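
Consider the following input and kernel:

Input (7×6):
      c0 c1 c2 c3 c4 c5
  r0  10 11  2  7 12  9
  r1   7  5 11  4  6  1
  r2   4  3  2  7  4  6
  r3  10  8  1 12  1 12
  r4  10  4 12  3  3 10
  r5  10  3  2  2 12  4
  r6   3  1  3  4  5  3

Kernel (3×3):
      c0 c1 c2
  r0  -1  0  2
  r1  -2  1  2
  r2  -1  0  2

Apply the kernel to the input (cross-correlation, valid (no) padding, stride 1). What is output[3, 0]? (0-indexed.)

The receptive field on the input at this output position is [10 8 1 / 10 4 12 / 10 3 2]. Elementwise product with the kernel and sum: 10·-1 + 1·2 + 10·-2 + 4·1 + 12·2 + 10·-1 + 2·2.

-6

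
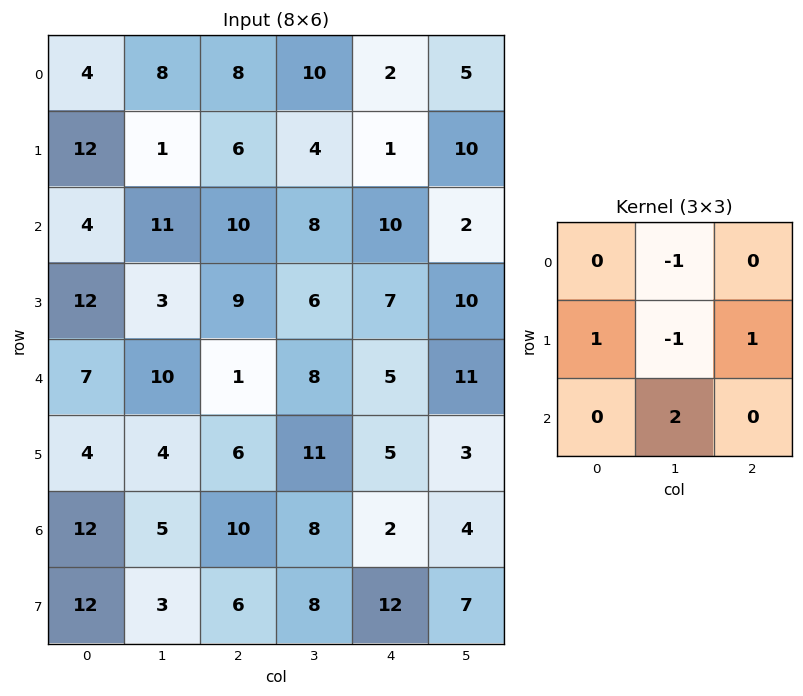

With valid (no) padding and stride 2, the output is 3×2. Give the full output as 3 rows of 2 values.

Output[0,0]: The receptive field on the input at this output position is [4 8 8 / 12 1 6 / 4 11 10]. Elementwise product with the kernel and sum: 8·-1 + 12·1 + 1·-1 + 6·1 + 11·2.

31 9
27 18
6 8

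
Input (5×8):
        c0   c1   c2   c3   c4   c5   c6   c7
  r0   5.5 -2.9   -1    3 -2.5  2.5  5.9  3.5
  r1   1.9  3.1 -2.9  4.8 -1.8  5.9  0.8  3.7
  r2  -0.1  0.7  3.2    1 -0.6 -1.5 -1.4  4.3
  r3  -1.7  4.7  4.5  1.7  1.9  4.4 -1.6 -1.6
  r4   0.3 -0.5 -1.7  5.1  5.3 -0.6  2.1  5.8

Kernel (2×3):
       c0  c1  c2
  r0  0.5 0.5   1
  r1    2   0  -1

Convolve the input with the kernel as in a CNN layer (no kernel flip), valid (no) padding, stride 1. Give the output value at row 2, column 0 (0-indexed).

The receptive field on the input at this output position is [-0.1 0.7 3.2 / -1.7 4.7 4.5]. Elementwise product with the kernel and sum: -0.1·0.5 + 0.7·0.5 + 3.2·1 + -1.7·2 + 4.5·-1.

-4.4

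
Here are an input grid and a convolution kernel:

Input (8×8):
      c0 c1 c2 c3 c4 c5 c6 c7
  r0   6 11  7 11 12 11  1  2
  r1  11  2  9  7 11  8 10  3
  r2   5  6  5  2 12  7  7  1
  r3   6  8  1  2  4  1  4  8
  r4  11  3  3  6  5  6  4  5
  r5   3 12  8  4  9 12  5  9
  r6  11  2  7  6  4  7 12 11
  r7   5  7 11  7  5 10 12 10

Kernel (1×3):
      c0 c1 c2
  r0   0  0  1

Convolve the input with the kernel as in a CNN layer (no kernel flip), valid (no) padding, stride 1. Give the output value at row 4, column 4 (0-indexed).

The receptive field on the input at this output position is [5 6 4]. Elementwise product with the kernel and sum: 4·1.

4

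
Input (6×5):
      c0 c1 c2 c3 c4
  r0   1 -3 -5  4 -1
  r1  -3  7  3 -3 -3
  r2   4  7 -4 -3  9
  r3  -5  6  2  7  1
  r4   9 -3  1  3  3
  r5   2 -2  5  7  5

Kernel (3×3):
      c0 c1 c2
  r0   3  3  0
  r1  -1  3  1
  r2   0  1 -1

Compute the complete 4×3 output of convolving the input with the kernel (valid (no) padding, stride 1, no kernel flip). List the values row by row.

Output[0,0]: The receptive field on the input at this output position is [1 -3 -5 / -3 7 3 / 4 7 -4]. Elementwise product with the kernel and sum: 1·3 + -3·3 + -3·-1 + 7·3 + 3·1 + 7·1 + -4·-1.
Output[0,1]: The receptive field on the input at this output position is [-3 -5 4 / 7 3 -3 / 7 -4 -3]. Elementwise product with the kernel and sum: -3·3 + -5·3 + 7·-1 + 3·3 + -3·1 + -4·1 + -3·-1.

32 -26 -30
29 3 10
54 14 -1
-21 31 40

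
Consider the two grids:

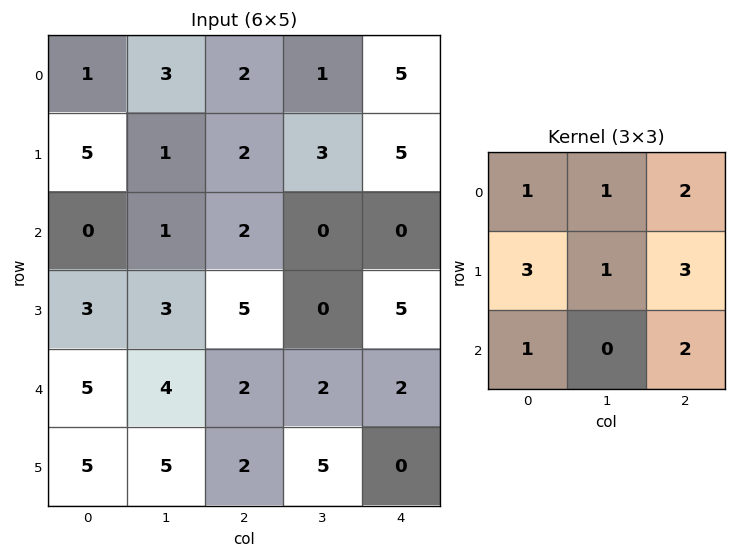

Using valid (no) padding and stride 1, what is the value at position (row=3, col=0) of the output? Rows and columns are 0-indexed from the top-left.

50

The receptive field on the input at this output position is [3 3 5 / 5 4 2 / 5 5 2]. Elementwise product with the kernel and sum: 3·1 + 3·1 + 5·2 + 5·3 + 4·1 + 2·3 + 5·1 + 2·2.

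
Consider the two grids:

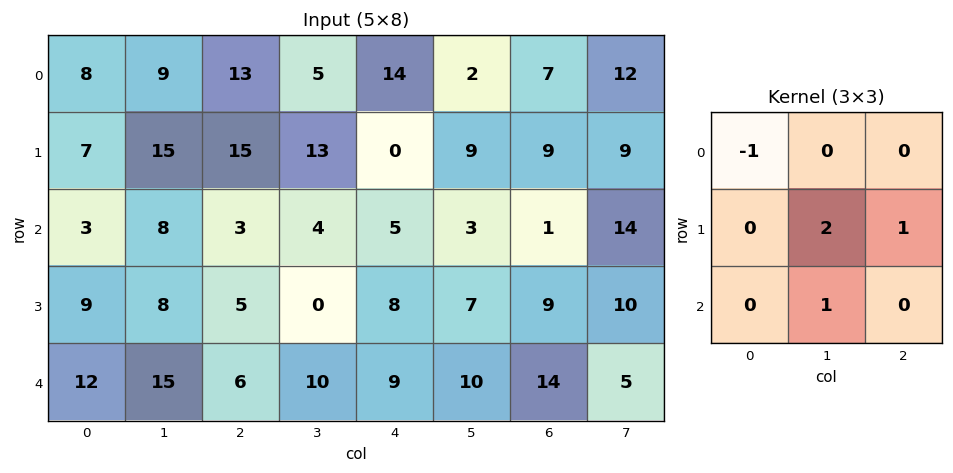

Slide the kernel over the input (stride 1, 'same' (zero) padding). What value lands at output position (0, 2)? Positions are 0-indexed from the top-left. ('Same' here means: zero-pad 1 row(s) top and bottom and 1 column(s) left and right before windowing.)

The receptive field on the zero-padded input at this output position is [0 0 0 / 9 13 5 / 15 15 13]. Elementwise product with the kernel and sum: 0·-1 + 13·2 + 5·1 + 15·1.

46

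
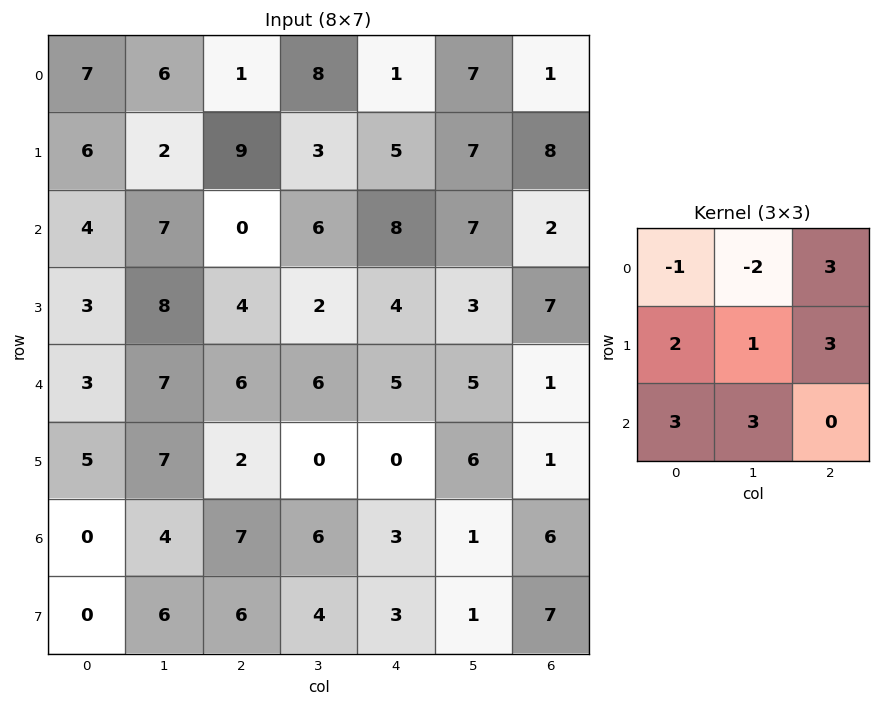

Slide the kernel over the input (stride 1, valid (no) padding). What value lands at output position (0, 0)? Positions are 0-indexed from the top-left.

The receptive field on the input at this output position is [7 6 1 / 6 2 9 / 4 7 0]. Elementwise product with the kernel and sum: 7·-1 + 6·-2 + 1·3 + 6·2 + 2·1 + 9·3 + 4·3 + 7·3.

58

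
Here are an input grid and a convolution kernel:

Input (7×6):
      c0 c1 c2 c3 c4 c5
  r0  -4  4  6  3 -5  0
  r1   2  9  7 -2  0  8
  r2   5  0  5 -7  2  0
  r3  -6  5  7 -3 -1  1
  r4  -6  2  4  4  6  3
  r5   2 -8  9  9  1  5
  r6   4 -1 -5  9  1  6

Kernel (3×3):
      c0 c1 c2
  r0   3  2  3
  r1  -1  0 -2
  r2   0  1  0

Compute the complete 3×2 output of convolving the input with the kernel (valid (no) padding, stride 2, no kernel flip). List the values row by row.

-2 -5
24 6
-23 36

Output[0,0]: The receptive field on the input at this output position is [-4 4 6 / 2 9 7 / 5 0 5]. Elementwise product with the kernel and sum: -4·3 + 4·2 + 6·3 + 2·-1 + 7·-2 + 0·1.
Output[0,1]: The receptive field on the input at this output position is [6 3 -5 / 7 -2 0 / 5 -7 2]. Elementwise product with the kernel and sum: 6·3 + 3·2 + -5·3 + 7·-1 + 0·-2 + -7·1.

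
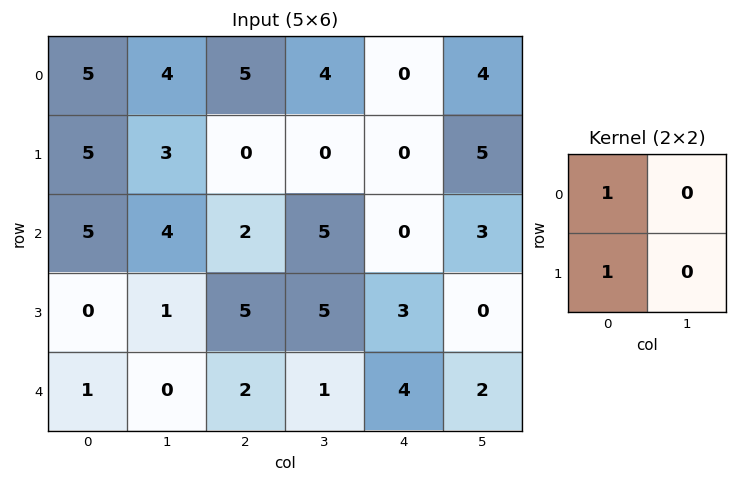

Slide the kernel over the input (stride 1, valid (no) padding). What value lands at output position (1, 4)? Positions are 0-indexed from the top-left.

The receptive field on the input at this output position is [0 5 / 0 3]. Elementwise product with the kernel and sum: 0·1 + 0·1.

0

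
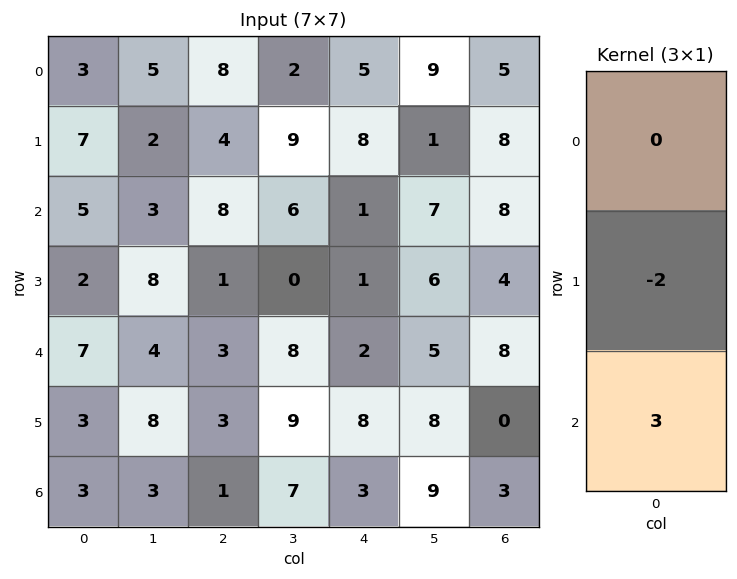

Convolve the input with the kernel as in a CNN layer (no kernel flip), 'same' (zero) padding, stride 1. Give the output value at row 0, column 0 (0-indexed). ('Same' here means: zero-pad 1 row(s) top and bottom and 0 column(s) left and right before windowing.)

The receptive field on the zero-padded input at this output position is [0 / 3 / 7]. Elementwise product with the kernel and sum: 3·-2 + 7·3.

15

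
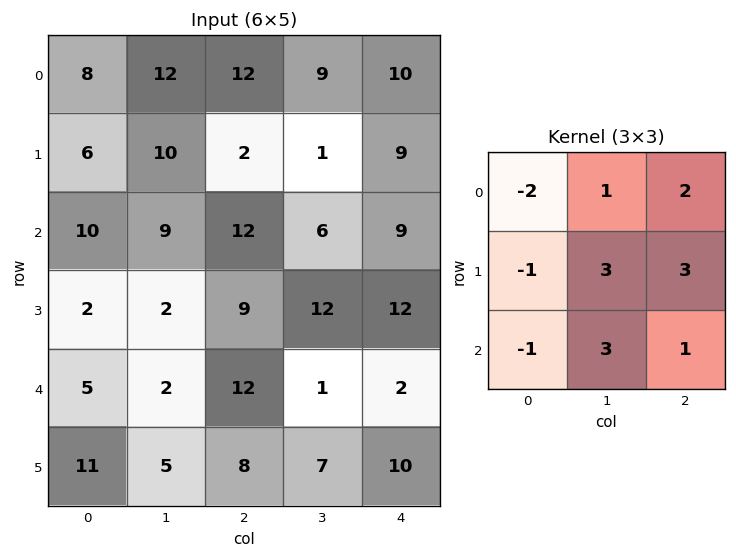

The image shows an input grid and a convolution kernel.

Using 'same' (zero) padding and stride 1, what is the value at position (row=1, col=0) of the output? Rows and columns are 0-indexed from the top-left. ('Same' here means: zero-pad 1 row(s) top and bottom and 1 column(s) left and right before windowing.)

The receptive field on the zero-padded input at this output position is [0 8 12 / 0 6 10 / 0 10 9]. Elementwise product with the kernel and sum: 0·-2 + 8·1 + 12·2 + 0·-1 + 6·3 + 10·3 + 0·-1 + 10·3 + 9·1.

119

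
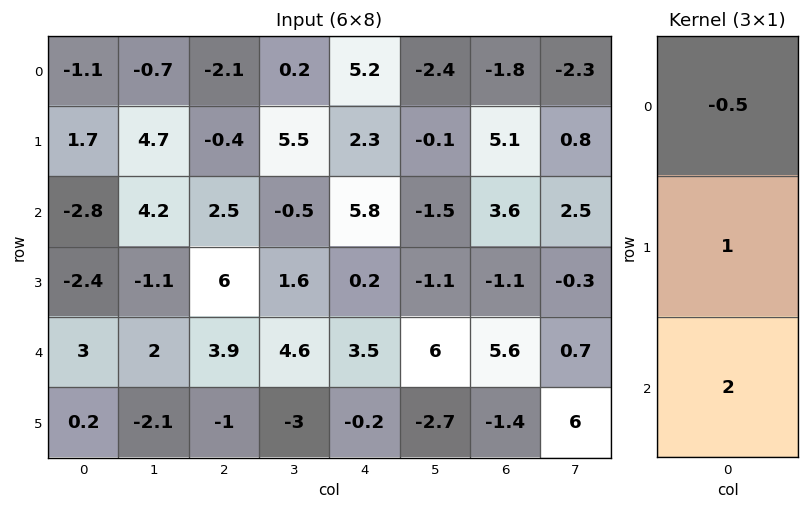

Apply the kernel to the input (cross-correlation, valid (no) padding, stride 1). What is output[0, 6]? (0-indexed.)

13.2

The receptive field on the input at this output position is [-1.8 / 5.1 / 3.6]. Elementwise product with the kernel and sum: -1.8·-0.5 + 5.1·1 + 3.6·2.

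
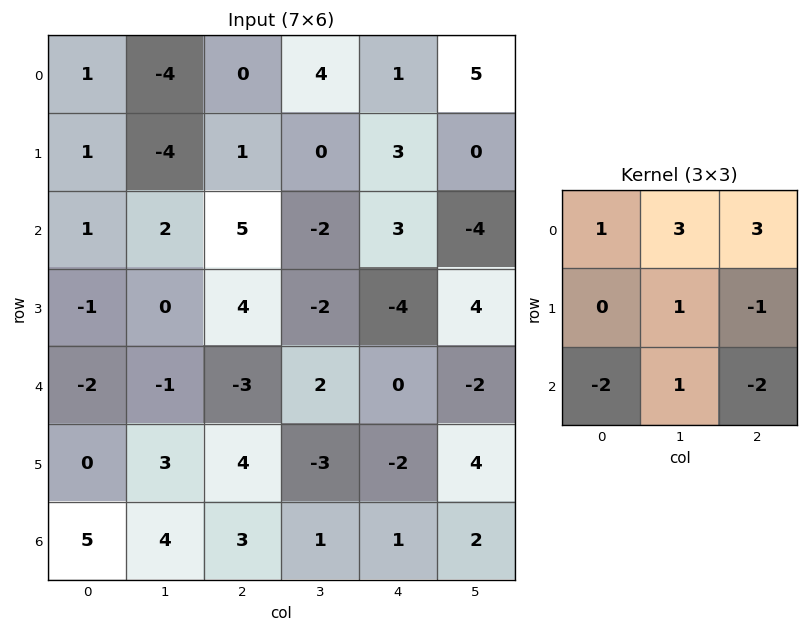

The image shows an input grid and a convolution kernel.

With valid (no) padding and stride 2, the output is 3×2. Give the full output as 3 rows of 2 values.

Output[0,0]: The receptive field on the input at this output position is [1 -4 0 / 1 -4 1 / 1 2 5]. Elementwise product with the kernel and sum: 1·1 + -4·3 + 0·3 + -4·1 + 1·-1 + 1·-2 + 2·1 + 5·-2.
Output[0,1]: The receptive field on the input at this output position is [0 4 1 / 1 0 3 / 5 -2 3]. Elementwise product with the kernel and sum: 0·1 + 4·3 + 1·3 + 0·1 + 3·-1 + 5·-2 + -2·1 + 3·-2.

-26 -6
27 18
-27 -5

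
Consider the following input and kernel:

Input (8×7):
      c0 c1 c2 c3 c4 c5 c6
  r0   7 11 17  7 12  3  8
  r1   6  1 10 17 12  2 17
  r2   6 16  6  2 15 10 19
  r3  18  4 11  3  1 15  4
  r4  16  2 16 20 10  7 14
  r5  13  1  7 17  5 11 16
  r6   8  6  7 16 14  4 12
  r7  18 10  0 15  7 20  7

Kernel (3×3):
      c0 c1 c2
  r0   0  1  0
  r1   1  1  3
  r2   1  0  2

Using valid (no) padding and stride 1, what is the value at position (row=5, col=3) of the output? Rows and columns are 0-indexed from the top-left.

102

The receptive field on the input at this output position is [17 5 11 / 16 14 4 / 15 7 20]. Elementwise product with the kernel and sum: 5·1 + 16·1 + 14·1 + 4·3 + 15·1 + 20·2.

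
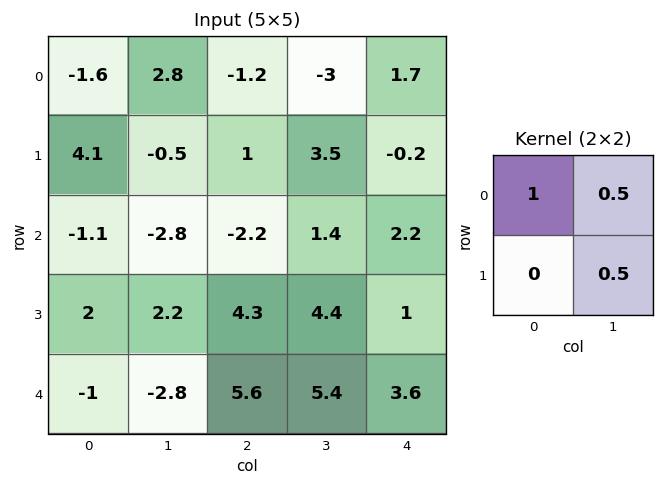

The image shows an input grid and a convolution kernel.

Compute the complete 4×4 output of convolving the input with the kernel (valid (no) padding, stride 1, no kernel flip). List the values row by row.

-0.45 2.7 -0.95 -2.25
2.45 -1.1 3.45 4.5
-1.4 -1.75 0.7 3
1.7 7.15 9.2 6.7

Output[0,0]: The receptive field on the input at this output position is [-1.6 2.8 / 4.1 -0.5]. Elementwise product with the kernel and sum: -1.6·1 + 2.8·0.5 + -0.5·0.5.
Output[0,1]: The receptive field on the input at this output position is [2.8 -1.2 / -0.5 1]. Elementwise product with the kernel and sum: 2.8·1 + -1.2·0.5 + 1·0.5.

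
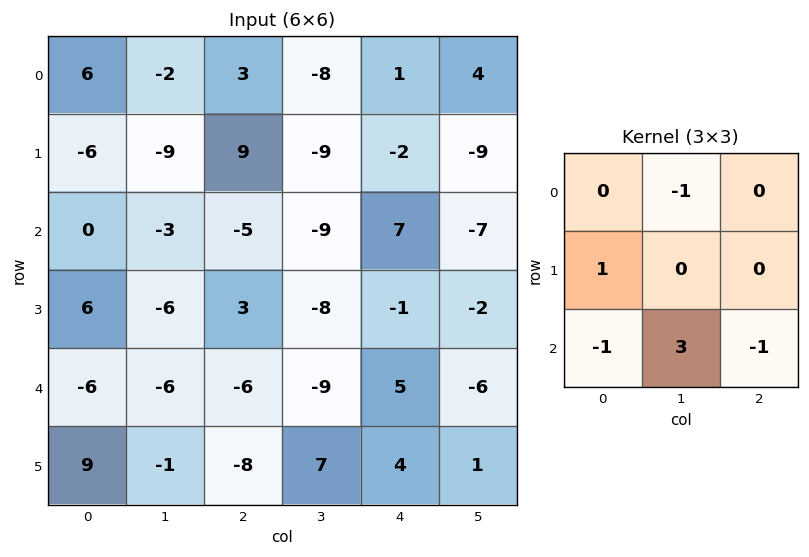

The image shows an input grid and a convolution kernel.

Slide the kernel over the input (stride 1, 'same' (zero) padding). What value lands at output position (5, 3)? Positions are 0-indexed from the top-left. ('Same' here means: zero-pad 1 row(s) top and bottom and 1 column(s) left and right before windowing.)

The receptive field on the zero-padded input at this output position is [-6 -9 5 / -8 7 4 / 0 0 0]. Elementwise product with the kernel and sum: -9·-1 + -8·1 + 0·-1 + 0·3 + 0·-1.

1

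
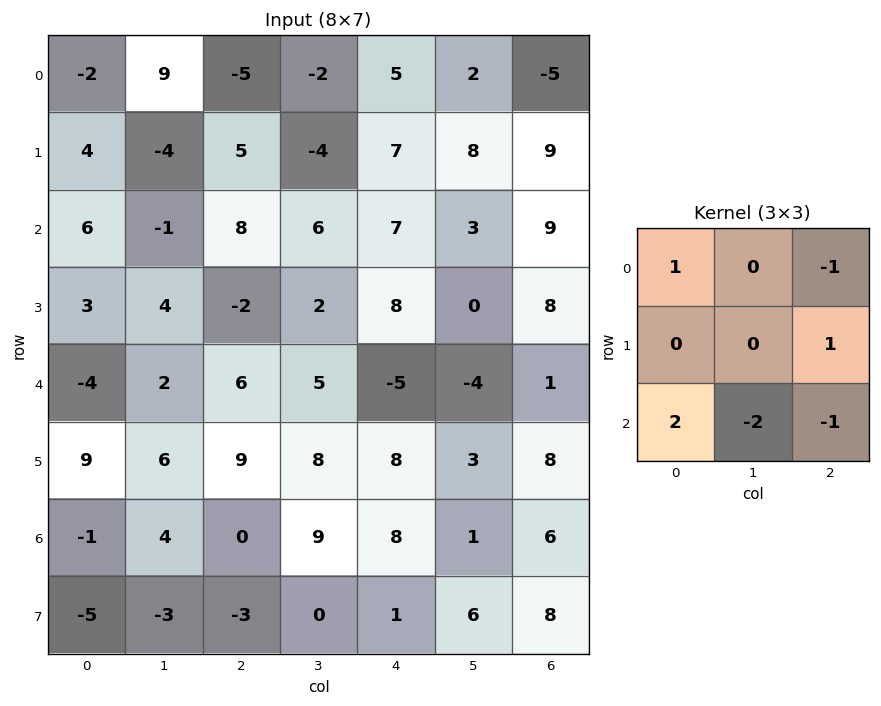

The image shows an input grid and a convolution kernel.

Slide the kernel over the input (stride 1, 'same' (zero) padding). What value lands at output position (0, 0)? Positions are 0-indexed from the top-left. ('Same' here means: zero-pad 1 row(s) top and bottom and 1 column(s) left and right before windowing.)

The receptive field on the zero-padded input at this output position is [0 0 0 / 0 -2 9 / 0 4 -4]. Elementwise product with the kernel and sum: 0·1 + 0·-1 + 9·1 + 0·2 + 4·-2 + -4·-1.

5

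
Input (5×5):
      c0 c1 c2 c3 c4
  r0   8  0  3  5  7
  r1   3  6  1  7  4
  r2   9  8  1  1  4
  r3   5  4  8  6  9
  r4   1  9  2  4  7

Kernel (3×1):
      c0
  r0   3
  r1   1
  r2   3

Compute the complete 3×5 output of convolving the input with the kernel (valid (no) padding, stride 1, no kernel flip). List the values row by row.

Output[0,0]: The receptive field on the input at this output position is [8 / 3 / 9]. Elementwise product with the kernel and sum: 8·3 + 3·1 + 9·3.

54 30 13 25 37
33 38 28 40 43
35 55 17 21 42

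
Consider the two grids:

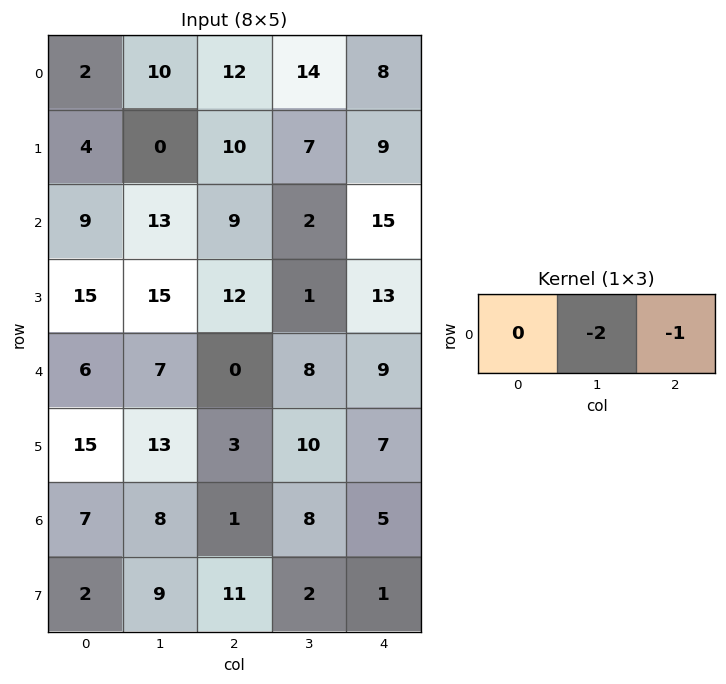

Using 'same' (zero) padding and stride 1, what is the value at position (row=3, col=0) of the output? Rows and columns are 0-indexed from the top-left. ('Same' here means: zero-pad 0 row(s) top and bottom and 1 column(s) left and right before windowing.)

-45

The receptive field on the zero-padded input at this output position is [0 15 15]. Elementwise product with the kernel and sum: 15·-2 + 15·-1.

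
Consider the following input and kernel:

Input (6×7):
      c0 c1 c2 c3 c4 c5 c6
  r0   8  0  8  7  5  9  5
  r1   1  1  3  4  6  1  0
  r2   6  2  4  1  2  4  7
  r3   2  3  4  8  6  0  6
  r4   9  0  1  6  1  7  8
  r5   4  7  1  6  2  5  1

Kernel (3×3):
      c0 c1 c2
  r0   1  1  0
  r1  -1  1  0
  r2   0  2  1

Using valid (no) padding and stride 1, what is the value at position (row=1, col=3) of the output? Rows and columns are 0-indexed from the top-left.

23

The receptive field on the input at this output position is [4 6 1 / 1 2 4 / 8 6 0]. Elementwise product with the kernel and sum: 4·1 + 6·1 + 1·-1 + 2·1 + 6·2 + 0·1.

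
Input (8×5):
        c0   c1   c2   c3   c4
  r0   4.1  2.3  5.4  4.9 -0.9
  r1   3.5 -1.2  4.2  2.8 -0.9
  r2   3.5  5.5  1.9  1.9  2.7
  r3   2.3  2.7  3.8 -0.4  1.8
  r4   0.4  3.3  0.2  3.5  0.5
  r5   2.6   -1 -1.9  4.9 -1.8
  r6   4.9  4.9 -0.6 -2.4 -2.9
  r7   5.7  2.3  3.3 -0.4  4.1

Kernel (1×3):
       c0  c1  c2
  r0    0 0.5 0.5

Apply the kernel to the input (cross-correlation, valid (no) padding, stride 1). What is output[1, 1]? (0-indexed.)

The receptive field on the input at this output position is [-1.2 4.2 2.8]. Elementwise product with the kernel and sum: 4.2·0.5 + 2.8·0.5.

3.5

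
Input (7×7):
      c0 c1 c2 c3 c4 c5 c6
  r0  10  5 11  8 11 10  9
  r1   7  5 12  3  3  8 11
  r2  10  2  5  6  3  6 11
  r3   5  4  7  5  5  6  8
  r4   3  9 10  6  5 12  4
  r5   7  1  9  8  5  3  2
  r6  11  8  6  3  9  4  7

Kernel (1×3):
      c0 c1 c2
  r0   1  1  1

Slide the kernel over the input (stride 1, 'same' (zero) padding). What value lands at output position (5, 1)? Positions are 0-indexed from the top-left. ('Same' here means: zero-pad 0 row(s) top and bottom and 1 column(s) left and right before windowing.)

17

The receptive field on the zero-padded input at this output position is [7 1 9]. Elementwise product with the kernel and sum: 7·1 + 1·1 + 9·1.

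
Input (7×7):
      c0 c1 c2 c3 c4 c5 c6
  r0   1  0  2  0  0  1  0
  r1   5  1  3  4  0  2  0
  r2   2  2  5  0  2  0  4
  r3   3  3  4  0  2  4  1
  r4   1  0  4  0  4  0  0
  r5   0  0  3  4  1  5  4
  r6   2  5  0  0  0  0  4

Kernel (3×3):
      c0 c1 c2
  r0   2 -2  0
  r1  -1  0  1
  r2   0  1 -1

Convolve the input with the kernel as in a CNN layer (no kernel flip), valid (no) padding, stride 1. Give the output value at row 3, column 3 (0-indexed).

The receptive field on the input at this output position is [0 2 4 / 0 4 0 / 4 1 5]. Elementwise product with the kernel and sum: 0·2 + 2·-2 + 0·-1 + 0·1 + 1·1 + 5·-1.

-8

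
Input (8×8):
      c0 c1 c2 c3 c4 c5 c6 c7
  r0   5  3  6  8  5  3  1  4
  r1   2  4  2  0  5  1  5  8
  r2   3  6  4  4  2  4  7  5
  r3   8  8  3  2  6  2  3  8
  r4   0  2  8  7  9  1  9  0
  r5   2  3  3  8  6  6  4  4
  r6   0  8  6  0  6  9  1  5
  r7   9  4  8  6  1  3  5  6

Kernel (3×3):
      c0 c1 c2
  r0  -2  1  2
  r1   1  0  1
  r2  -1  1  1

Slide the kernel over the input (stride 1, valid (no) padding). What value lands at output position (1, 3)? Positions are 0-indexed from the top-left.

The receptive field on the input at this output position is [0 5 1 / 4 2 4 / 2 6 2]. Elementwise product with the kernel and sum: 0·-2 + 5·1 + 1·2 + 4·1 + 4·1 + 2·-1 + 6·1 + 2·1.

21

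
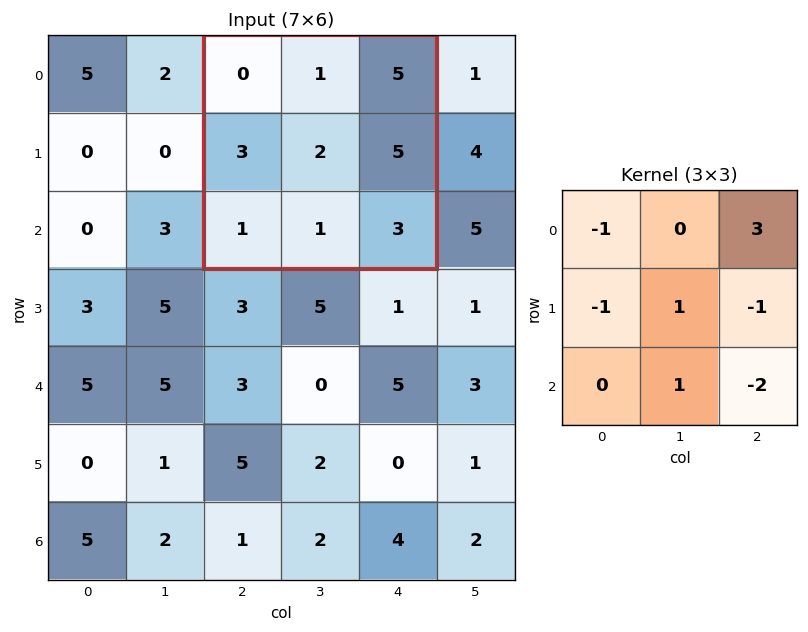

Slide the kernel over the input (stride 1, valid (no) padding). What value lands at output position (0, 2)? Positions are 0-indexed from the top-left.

The receptive field on the input at this output position is [0 1 5 / 3 2 5 / 1 1 3]. Elementwise product with the kernel and sum: 0·-1 + 5·3 + 3·-1 + 2·1 + 5·-1 + 1·1 + 3·-2.

4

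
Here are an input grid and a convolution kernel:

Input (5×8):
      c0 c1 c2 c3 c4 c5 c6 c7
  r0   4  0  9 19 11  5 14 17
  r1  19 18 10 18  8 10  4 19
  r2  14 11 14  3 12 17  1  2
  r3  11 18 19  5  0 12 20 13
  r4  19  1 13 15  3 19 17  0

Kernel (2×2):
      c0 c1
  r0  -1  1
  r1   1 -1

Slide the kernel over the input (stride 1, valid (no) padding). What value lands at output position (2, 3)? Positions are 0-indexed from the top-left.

The receptive field on the input at this output position is [3 12 / 5 0]. Elementwise product with the kernel and sum: 3·-1 + 12·1 + 5·1 + 0·-1.

14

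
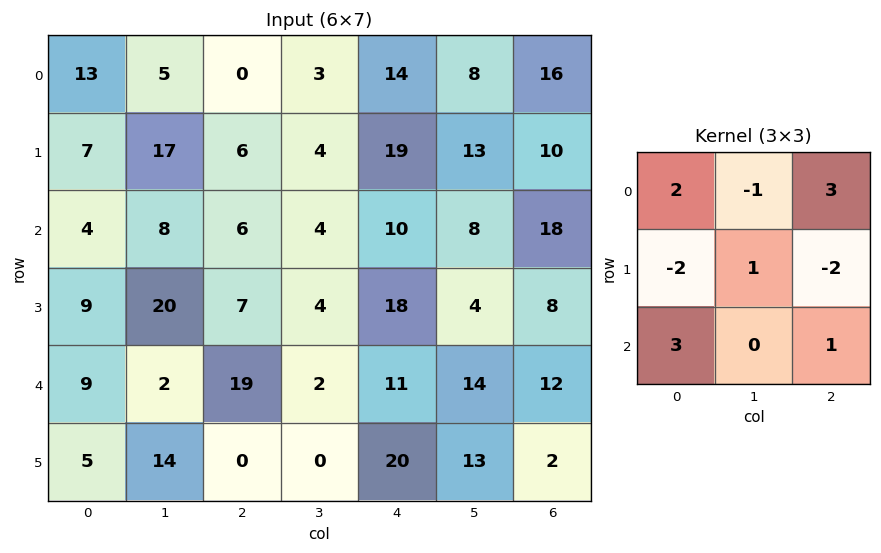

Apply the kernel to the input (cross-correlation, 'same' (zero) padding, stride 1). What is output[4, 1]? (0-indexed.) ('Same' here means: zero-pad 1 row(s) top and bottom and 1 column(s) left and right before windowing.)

-20

The receptive field on the zero-padded input at this output position is [9 20 7 / 9 2 19 / 5 14 0]. Elementwise product with the kernel and sum: 9·2 + 20·-1 + 7·3 + 9·-2 + 2·1 + 19·-2 + 5·3 + 0·1.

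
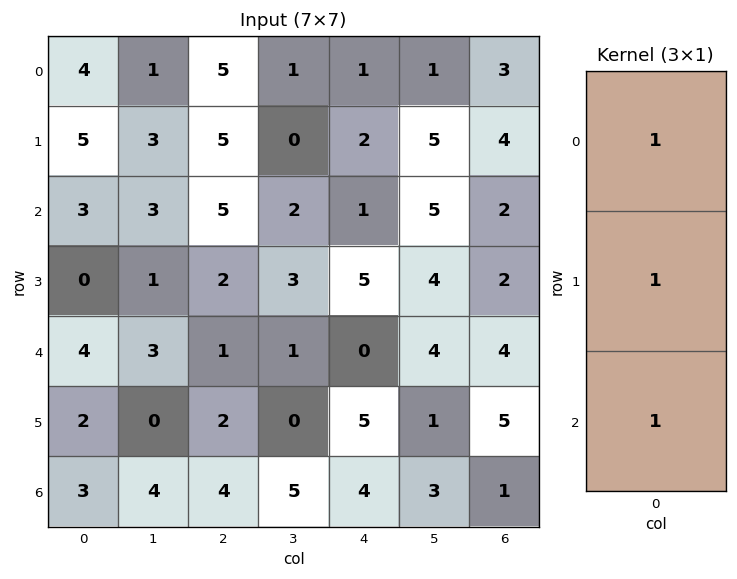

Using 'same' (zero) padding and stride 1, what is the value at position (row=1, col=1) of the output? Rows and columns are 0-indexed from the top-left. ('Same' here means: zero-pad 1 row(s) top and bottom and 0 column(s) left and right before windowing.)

The receptive field on the zero-padded input at this output position is [1 / 3 / 3]. Elementwise product with the kernel and sum: 1·1 + 3·1 + 3·1.

7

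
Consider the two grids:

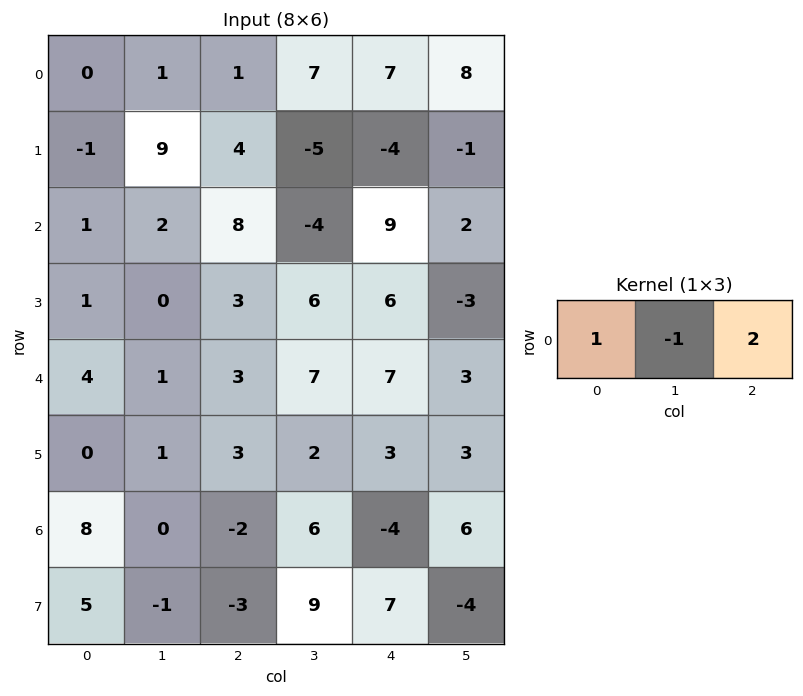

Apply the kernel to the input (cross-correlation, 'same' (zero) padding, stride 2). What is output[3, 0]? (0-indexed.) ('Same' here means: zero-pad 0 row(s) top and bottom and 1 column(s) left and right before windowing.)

-8

The receptive field on the zero-padded input at this output position is [0 8 0]. Elementwise product with the kernel and sum: 0·1 + 8·-1 + 0·2.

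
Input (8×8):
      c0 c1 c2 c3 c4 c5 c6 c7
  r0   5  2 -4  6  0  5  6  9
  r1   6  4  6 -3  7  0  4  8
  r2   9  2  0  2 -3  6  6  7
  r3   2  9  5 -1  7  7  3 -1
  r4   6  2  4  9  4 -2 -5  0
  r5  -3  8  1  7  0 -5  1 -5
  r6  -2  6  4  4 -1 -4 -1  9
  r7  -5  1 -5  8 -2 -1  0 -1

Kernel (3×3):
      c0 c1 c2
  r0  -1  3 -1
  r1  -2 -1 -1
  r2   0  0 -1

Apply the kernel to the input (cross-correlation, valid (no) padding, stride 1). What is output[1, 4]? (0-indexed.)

The receptive field on the input at this output position is [7 0 4 / -3 6 6 / 7 7 3]. Elementwise product with the kernel and sum: 7·-1 + 0·3 + 4·-1 + -3·-2 + 6·-1 + 6·-1 + 3·-1.

-20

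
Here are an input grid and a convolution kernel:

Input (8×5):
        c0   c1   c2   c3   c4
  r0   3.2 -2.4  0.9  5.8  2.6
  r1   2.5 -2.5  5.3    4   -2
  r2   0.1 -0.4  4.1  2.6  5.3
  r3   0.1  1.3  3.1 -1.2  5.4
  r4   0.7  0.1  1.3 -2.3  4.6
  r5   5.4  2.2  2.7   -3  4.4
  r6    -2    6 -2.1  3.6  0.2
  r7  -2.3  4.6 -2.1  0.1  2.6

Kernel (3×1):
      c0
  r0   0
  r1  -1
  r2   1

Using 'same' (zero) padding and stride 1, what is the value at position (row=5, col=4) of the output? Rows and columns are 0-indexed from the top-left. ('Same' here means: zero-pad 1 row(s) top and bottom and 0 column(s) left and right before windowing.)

The receptive field on the zero-padded input at this output position is [4.6 / 4.4 / 0.2]. Elementwise product with the kernel and sum: 4.4·-1 + 0.2·1.

-4.2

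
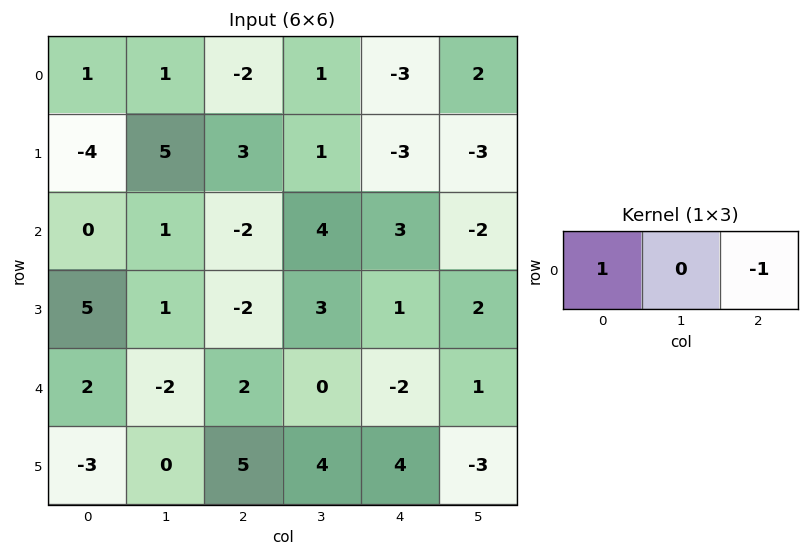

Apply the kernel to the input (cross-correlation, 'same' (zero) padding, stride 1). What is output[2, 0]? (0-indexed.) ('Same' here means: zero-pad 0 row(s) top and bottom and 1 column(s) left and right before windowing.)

The receptive field on the zero-padded input at this output position is [0 0 1]. Elementwise product with the kernel and sum: 0·1 + 1·-1.

-1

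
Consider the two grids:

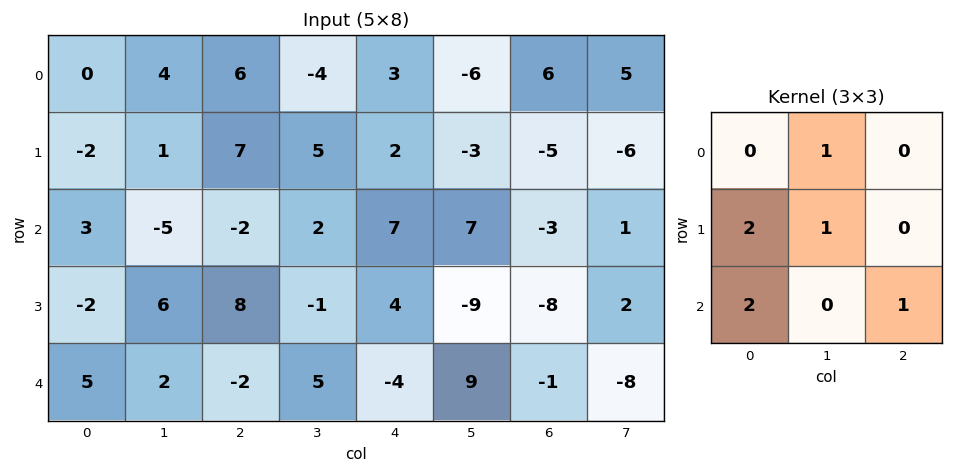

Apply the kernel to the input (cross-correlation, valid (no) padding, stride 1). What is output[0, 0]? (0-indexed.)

5

The receptive field on the input at this output position is [0 4 6 / -2 1 7 / 3 -5 -2]. Elementwise product with the kernel and sum: 4·1 + -2·2 + 1·1 + 3·2 + -2·1.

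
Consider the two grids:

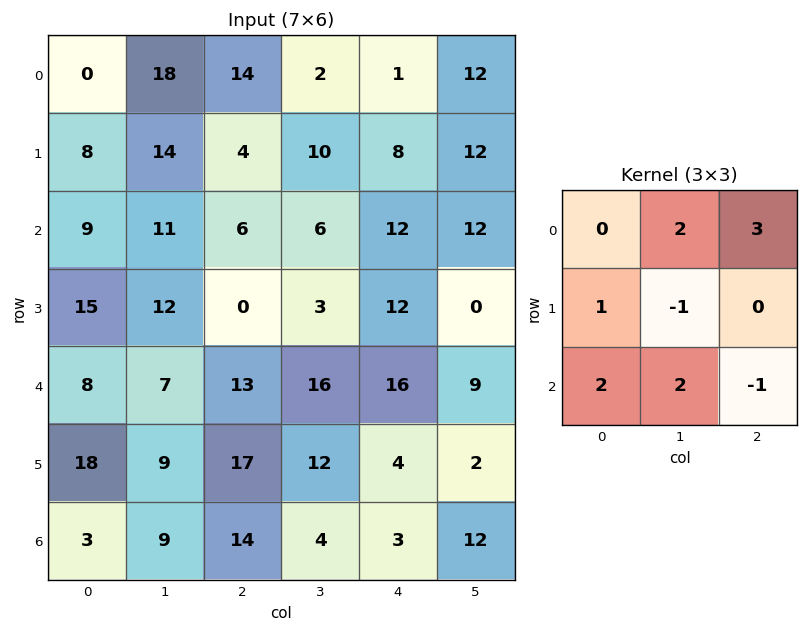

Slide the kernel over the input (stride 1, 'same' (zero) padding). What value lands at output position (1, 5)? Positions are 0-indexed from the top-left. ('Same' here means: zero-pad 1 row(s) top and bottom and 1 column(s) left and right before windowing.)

The receptive field on the zero-padded input at this output position is [1 12 0 / 8 12 0 / 12 12 0]. Elementwise product with the kernel and sum: 12·2 + 0·3 + 8·1 + 12·-1 + 12·2 + 12·2 + 0·-1.

68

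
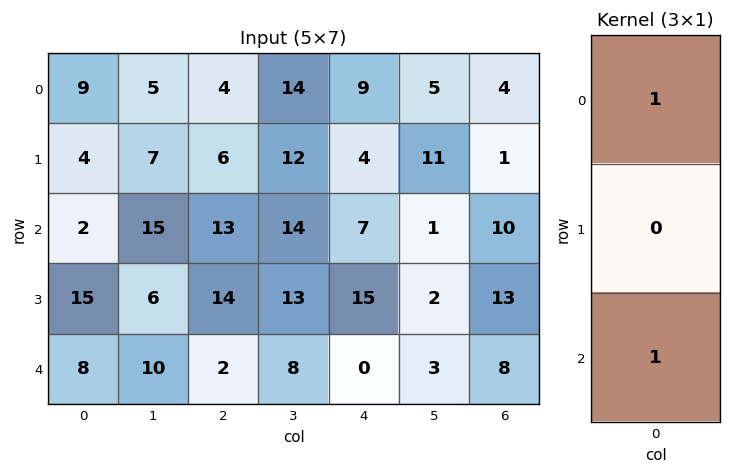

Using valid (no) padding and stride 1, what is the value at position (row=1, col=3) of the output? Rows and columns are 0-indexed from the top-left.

The receptive field on the input at this output position is [12 / 14 / 13]. Elementwise product with the kernel and sum: 12·1 + 13·1.

25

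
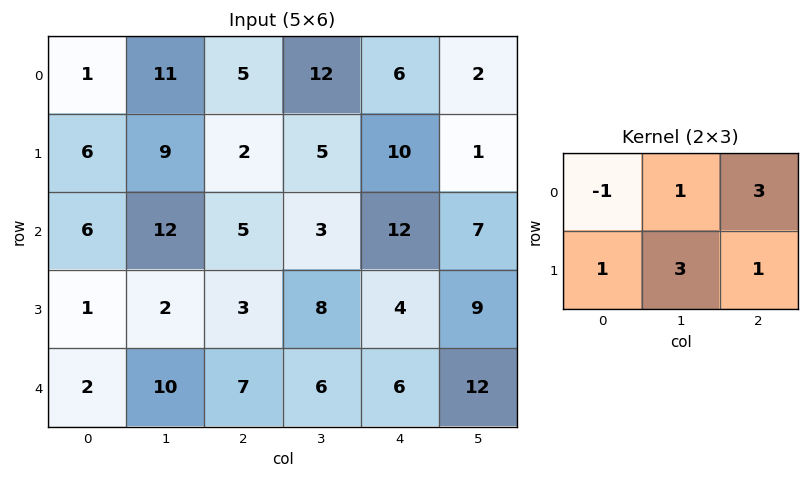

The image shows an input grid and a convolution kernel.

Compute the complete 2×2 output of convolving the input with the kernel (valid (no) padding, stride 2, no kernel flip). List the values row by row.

60 52
31 65

Output[0,0]: The receptive field on the input at this output position is [1 11 5 / 6 9 2]. Elementwise product with the kernel and sum: 1·-1 + 11·1 + 5·3 + 6·1 + 9·3 + 2·1.
Output[0,1]: The receptive field on the input at this output position is [5 12 6 / 2 5 10]. Elementwise product with the kernel and sum: 5·-1 + 12·1 + 6·3 + 2·1 + 5·3 + 10·1.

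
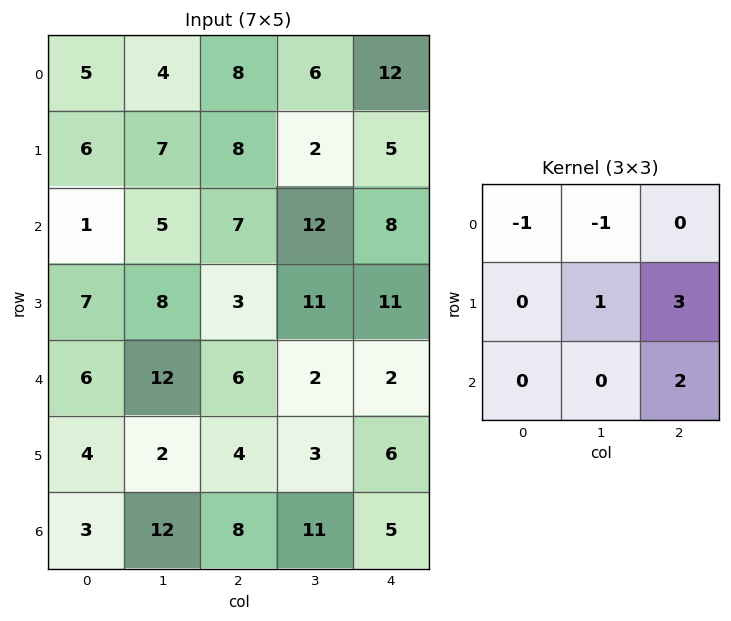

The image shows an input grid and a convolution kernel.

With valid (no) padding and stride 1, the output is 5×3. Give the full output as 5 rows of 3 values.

Output[0,0]: The receptive field on the input at this output position is [5 4 8 / 6 7 8 / 1 5 7]. Elementwise product with the kernel and sum: 5·-1 + 4·-1 + 7·1 + 8·3 + 7·2.

36 26 19
19 50 48
23 28 29
23 7 6
12 17 23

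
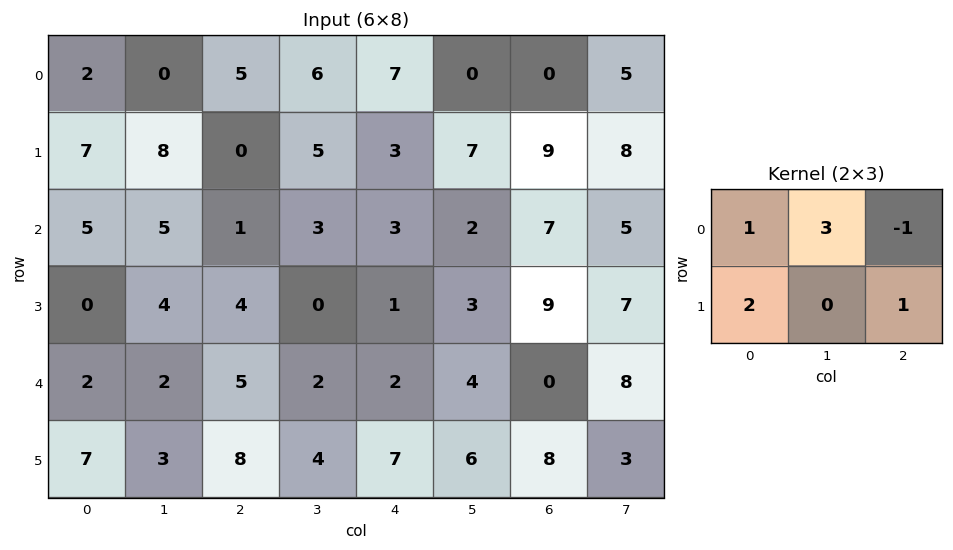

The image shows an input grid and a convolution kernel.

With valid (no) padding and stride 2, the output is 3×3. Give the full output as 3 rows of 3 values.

Output[0,0]: The receptive field on the input at this output position is [2 0 5 / 7 8 0]. Elementwise product with the kernel and sum: 2·1 + 0·3 + 5·-1 + 7·2 + 0·1.
Output[0,1]: The receptive field on the input at this output position is [5 6 7 / 0 5 3]. Elementwise product with the kernel and sum: 5·1 + 6·3 + 7·-1 + 0·2 + 3·1.

11 19 22
23 16 13
25 32 36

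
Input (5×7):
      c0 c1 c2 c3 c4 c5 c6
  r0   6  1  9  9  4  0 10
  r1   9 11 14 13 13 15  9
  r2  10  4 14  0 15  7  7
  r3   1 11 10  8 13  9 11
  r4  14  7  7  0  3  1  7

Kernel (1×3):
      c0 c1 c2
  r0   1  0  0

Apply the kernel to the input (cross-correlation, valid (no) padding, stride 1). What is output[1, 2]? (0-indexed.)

The receptive field on the input at this output position is [14 13 13]. Elementwise product with the kernel and sum: 14·1.

14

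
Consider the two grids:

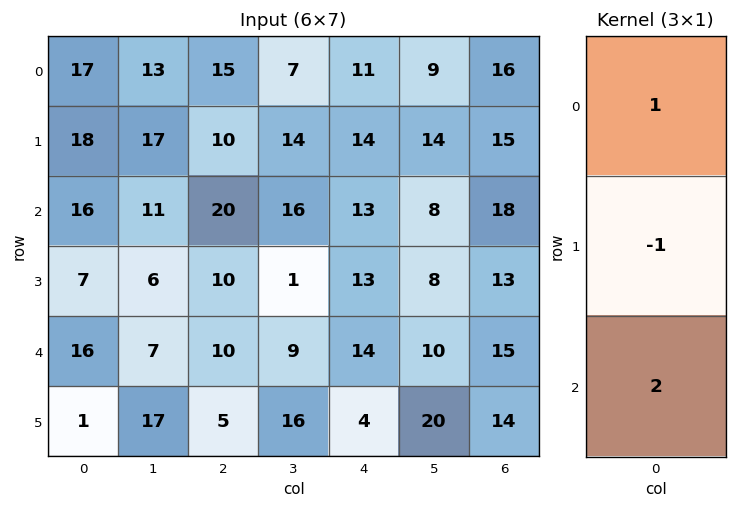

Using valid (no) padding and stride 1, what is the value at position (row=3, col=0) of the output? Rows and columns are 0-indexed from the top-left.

The receptive field on the input at this output position is [7 / 16 / 1]. Elementwise product with the kernel and sum: 7·1 + 16·-1 + 1·2.

-7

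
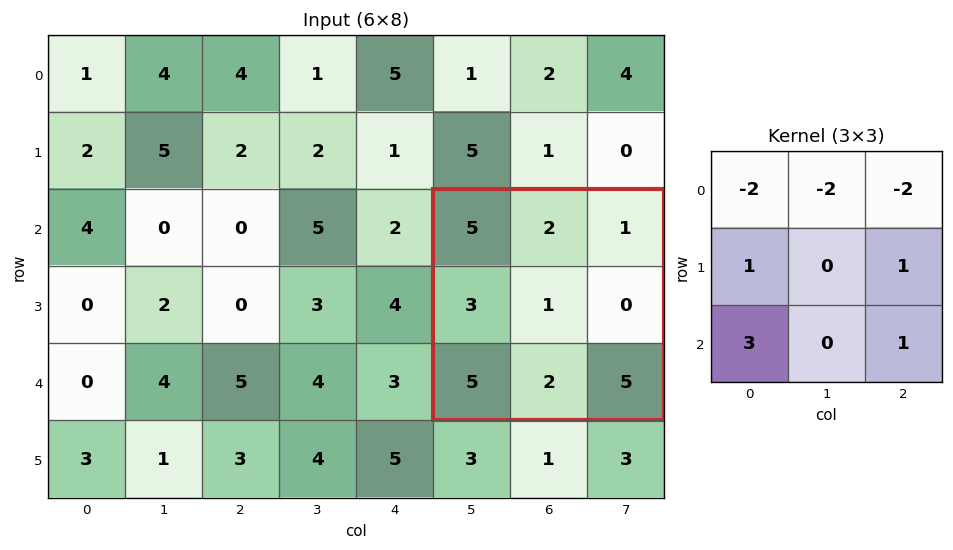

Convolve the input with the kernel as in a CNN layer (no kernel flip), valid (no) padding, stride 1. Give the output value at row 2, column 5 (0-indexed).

7

The receptive field on the input at this output position is [5 2 1 / 3 1 0 / 5 2 5]. Elementwise product with the kernel and sum: 5·-2 + 2·-2 + 1·-2 + 3·1 + 0·1 + 5·3 + 5·1.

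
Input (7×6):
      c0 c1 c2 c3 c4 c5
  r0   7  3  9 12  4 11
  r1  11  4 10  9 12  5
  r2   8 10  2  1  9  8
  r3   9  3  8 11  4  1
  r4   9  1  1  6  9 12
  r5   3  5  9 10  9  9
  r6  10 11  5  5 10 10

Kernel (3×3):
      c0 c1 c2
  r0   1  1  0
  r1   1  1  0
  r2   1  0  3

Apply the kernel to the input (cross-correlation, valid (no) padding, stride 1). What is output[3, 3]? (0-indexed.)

67

The receptive field on the input at this output position is [11 4 1 / 6 9 12 / 10 9 9]. Elementwise product with the kernel and sum: 11·1 + 4·1 + 6·1 + 9·1 + 10·1 + 9·3.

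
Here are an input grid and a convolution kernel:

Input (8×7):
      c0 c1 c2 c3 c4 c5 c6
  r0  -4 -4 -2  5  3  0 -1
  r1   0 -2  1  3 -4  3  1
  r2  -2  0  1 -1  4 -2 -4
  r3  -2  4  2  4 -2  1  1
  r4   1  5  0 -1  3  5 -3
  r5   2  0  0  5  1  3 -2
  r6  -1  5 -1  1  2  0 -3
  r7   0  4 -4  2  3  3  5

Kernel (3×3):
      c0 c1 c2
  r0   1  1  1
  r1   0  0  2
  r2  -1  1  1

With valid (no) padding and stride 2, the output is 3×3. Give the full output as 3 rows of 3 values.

-5 0 -6
7 2 -1
11 8 -4

Output[0,0]: The receptive field on the input at this output position is [-4 -4 -2 / 0 -2 1 / -2 0 1]. Elementwise product with the kernel and sum: -4·1 + -4·1 + -2·1 + 1·2 + -2·-1 + 0·1 + 1·1.
Output[0,1]: The receptive field on the input at this output position is [-2 5 3 / 1 3 -4 / 1 -1 4]. Elementwise product with the kernel and sum: -2·1 + 5·1 + 3·1 + -4·2 + 1·-1 + -1·1 + 4·1.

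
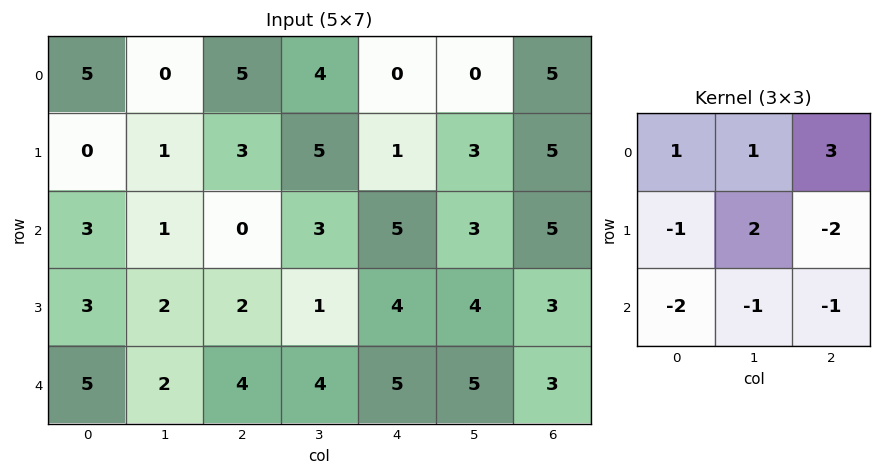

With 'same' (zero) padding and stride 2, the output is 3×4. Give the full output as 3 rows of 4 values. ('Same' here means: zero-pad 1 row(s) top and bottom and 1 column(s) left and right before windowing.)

9 -8 -18 -1
2 5 6 4
15 5 13 8

Output[0,0]: The receptive field on the zero-padded input at this output position is [0 0 0 / 0 5 0 / 0 0 1]. Elementwise product with the kernel and sum: 0·1 + 0·1 + 0·3 + 0·-1 + 5·2 + 0·-2 + 0·-2 + 0·-1 + 1·-1.
Output[0,1]: The receptive field on the zero-padded input at this output position is [0 0 0 / 0 5 4 / 1 3 5]. Elementwise product with the kernel and sum: 0·1 + 0·1 + 0·3 + 0·-1 + 5·2 + 4·-2 + 1·-2 + 3·-1 + 5·-1.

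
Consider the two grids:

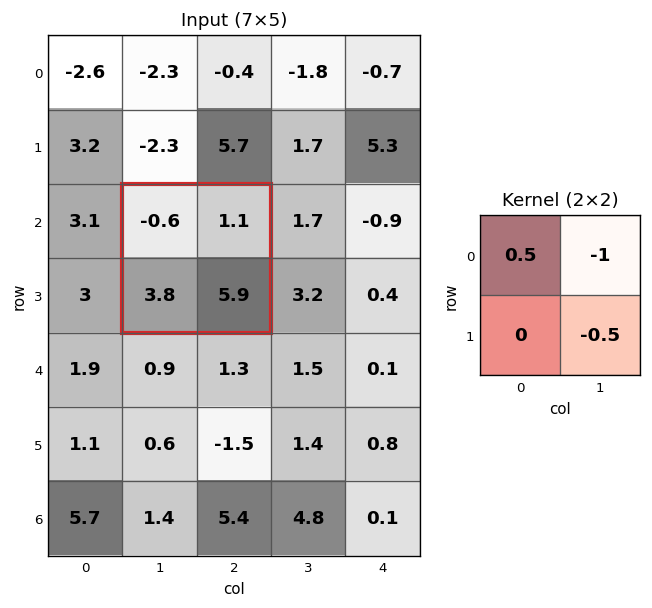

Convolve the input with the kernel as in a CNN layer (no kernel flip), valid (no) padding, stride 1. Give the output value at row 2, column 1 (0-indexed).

The receptive field on the input at this output position is [-0.6 1.1 / 3.8 5.9]. Elementwise product with the kernel and sum: -0.6·0.5 + 1.1·-1 + 5.9·-0.5.

-4.35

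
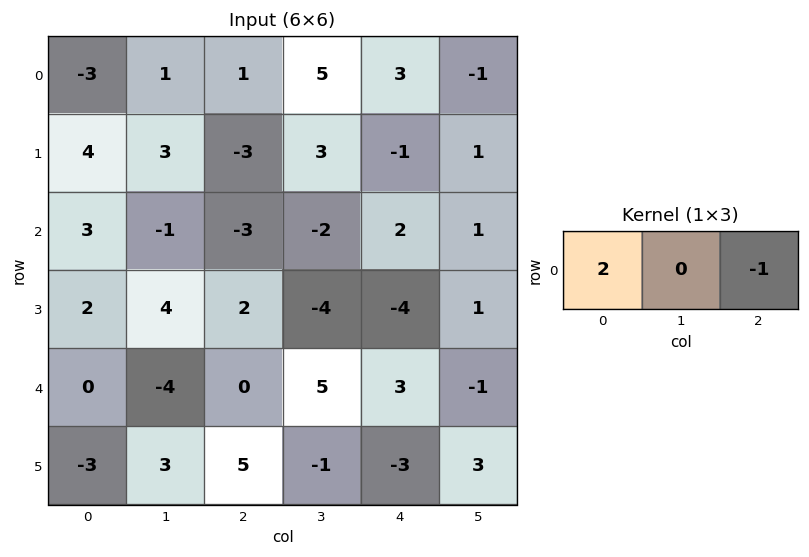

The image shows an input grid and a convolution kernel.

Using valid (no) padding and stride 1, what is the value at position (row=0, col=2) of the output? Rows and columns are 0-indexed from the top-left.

-1

The receptive field on the input at this output position is [1 5 3]. Elementwise product with the kernel and sum: 1·2 + 3·-1.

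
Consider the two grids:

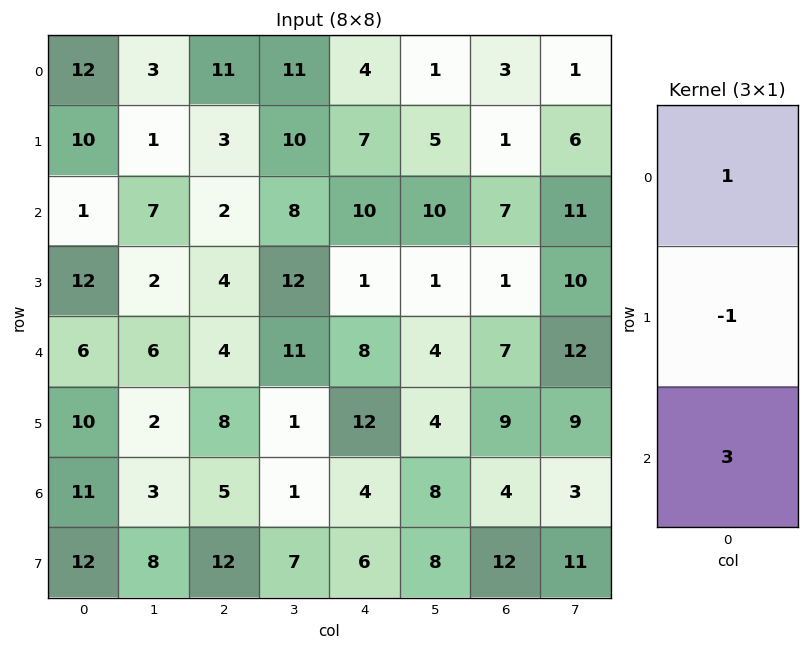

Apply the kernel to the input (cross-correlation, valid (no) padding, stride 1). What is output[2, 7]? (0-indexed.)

The receptive field on the input at this output position is [11 / 10 / 12]. Elementwise product with the kernel and sum: 11·1 + 10·-1 + 12·3.

37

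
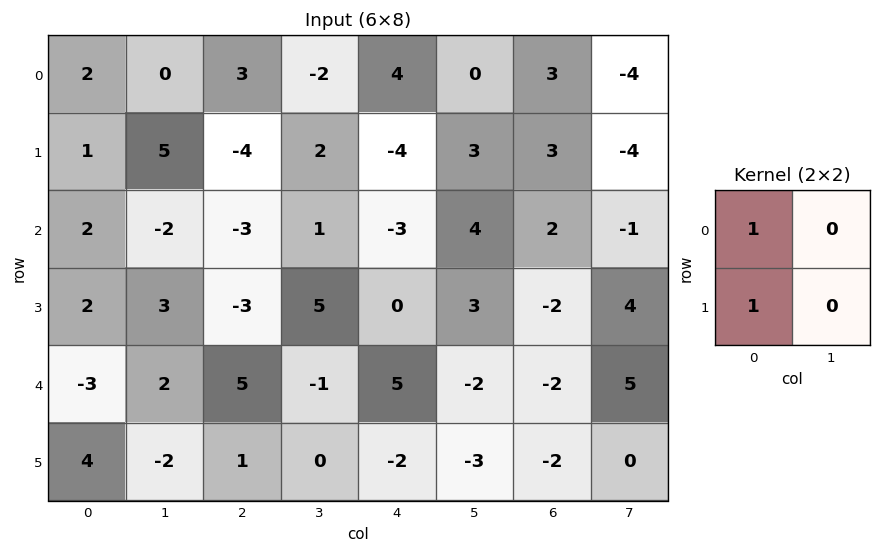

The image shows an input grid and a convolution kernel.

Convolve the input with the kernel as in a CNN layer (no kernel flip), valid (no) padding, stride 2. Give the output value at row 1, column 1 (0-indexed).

The receptive field on the input at this output position is [-3 1 / -3 5]. Elementwise product with the kernel and sum: -3·1 + -3·1.

-6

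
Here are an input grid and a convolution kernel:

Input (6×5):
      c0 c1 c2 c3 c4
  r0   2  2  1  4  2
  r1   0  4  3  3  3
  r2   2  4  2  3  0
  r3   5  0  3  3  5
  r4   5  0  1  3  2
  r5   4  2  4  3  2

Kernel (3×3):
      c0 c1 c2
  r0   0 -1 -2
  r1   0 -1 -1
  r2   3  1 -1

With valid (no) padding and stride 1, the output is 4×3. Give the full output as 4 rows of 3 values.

-3 -4 -5
-4 -14 -5
3 -16 -7
3 -6 -5

Output[0,0]: The receptive field on the input at this output position is [2 2 1 / 0 4 3 / 2 4 2]. Elementwise product with the kernel and sum: 2·-1 + 1·-2 + 4·-1 + 3·-1 + 2·3 + 4·1 + 2·-1.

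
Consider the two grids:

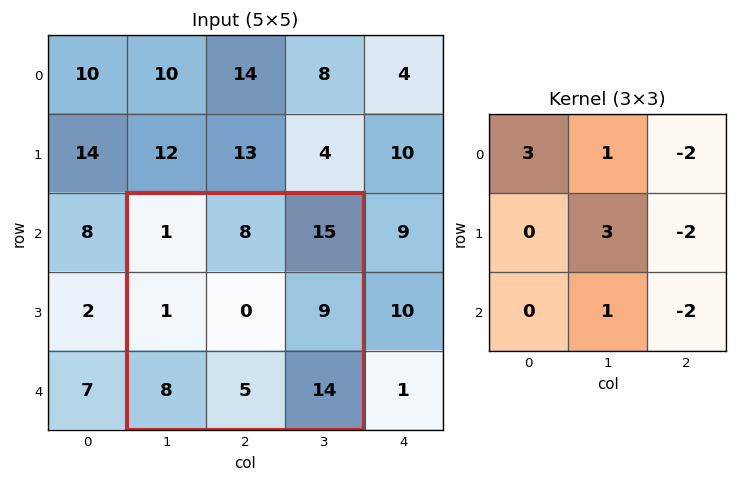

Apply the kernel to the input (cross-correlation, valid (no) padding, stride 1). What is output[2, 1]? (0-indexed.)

The receptive field on the input at this output position is [1 8 15 / 1 0 9 / 8 5 14]. Elementwise product with the kernel and sum: 1·3 + 8·1 + 15·-2 + 0·3 + 9·-2 + 5·1 + 14·-2.

-60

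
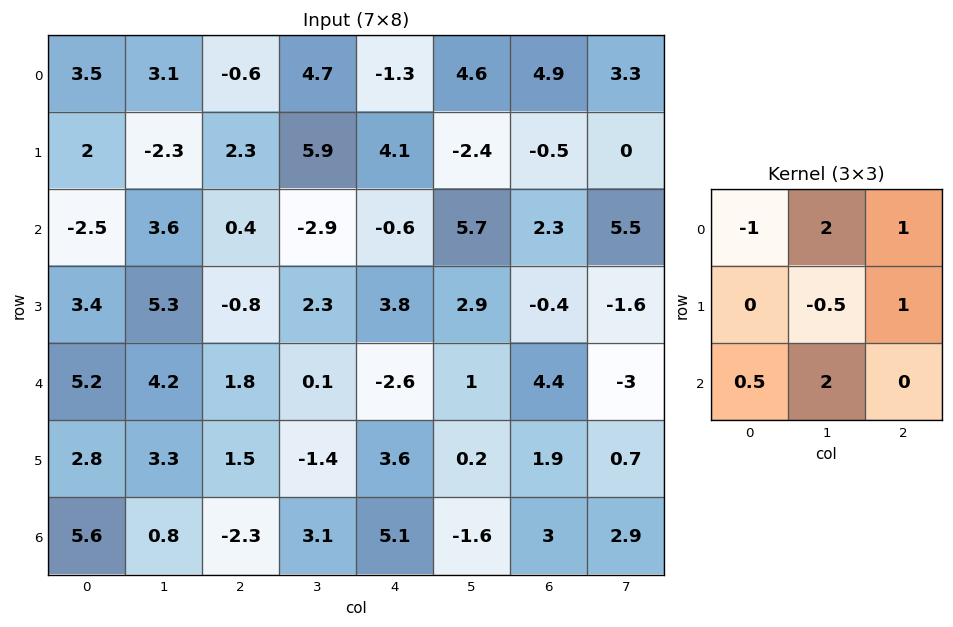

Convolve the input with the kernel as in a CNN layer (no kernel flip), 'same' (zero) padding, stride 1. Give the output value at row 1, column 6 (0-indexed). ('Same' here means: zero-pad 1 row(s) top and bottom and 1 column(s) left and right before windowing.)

The receptive field on the zero-padded input at this output position is [4.6 4.9 3.3 / -2.4 -0.5 0 / 5.7 2.3 5.5]. Elementwise product with the kernel and sum: 4.6·-1 + 4.9·2 + 3.3·1 + -0.5·-0.5 + 0·1 + 5.7·0.5 + 2.3·2.

16.2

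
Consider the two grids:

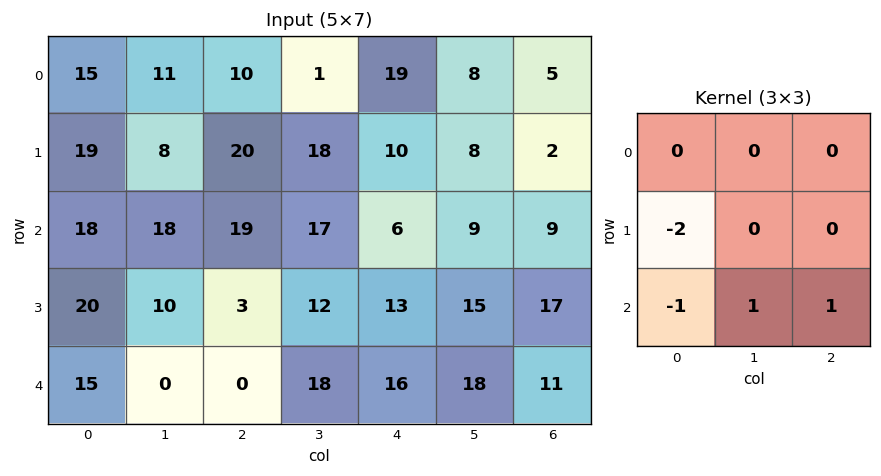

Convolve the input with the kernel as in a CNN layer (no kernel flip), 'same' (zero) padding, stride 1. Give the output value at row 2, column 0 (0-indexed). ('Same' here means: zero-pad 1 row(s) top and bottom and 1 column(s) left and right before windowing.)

The receptive field on the zero-padded input at this output position is [0 19 8 / 0 18 18 / 0 20 10]. Elementwise product with the kernel and sum: 0·-2 + 0·-1 + 20·1 + 10·1.

30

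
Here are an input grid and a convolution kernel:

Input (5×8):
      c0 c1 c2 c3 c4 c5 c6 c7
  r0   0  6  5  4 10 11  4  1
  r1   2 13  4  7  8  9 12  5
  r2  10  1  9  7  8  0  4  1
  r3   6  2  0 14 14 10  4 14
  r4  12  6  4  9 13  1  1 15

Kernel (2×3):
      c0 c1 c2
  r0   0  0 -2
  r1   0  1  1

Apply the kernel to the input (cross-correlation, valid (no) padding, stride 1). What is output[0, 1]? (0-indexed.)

The receptive field on the input at this output position is [6 5 4 / 13 4 7]. Elementwise product with the kernel and sum: 4·-2 + 4·1 + 7·1.

3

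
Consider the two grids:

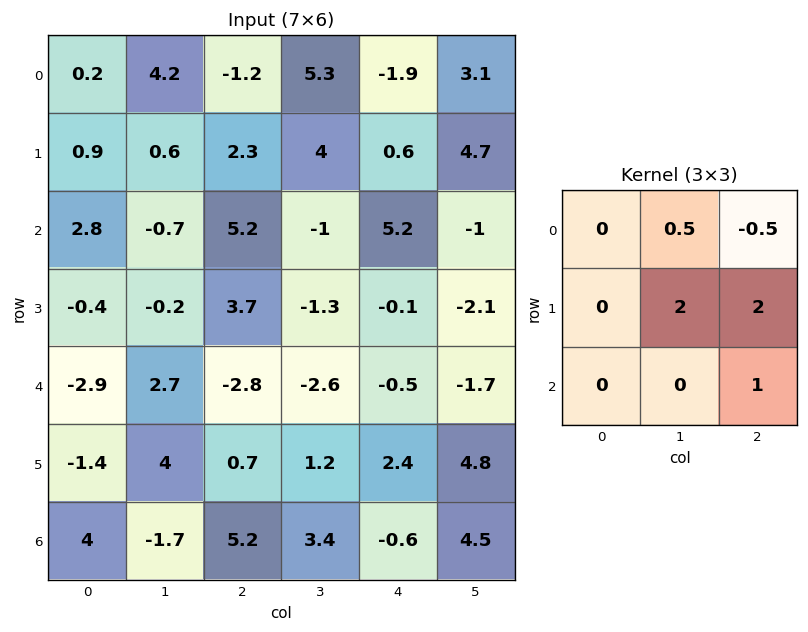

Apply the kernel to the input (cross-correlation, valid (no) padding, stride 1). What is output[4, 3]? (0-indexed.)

The receptive field on the input at this output position is [-2.6 -0.5 -1.7 / 1.2 2.4 4.8 / 3.4 -0.6 4.5]. Elementwise product with the kernel and sum: -0.5·0.5 + -1.7·-0.5 + 2.4·2 + 4.8·2 + 4.5·1.

19.5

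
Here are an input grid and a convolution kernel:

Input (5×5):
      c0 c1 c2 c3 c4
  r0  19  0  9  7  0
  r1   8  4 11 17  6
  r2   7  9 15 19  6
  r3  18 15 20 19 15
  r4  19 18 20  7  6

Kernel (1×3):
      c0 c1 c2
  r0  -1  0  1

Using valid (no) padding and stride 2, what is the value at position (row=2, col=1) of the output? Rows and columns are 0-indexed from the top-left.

The receptive field on the input at this output position is [20 7 6]. Elementwise product with the kernel and sum: 20·-1 + 6·1.

-14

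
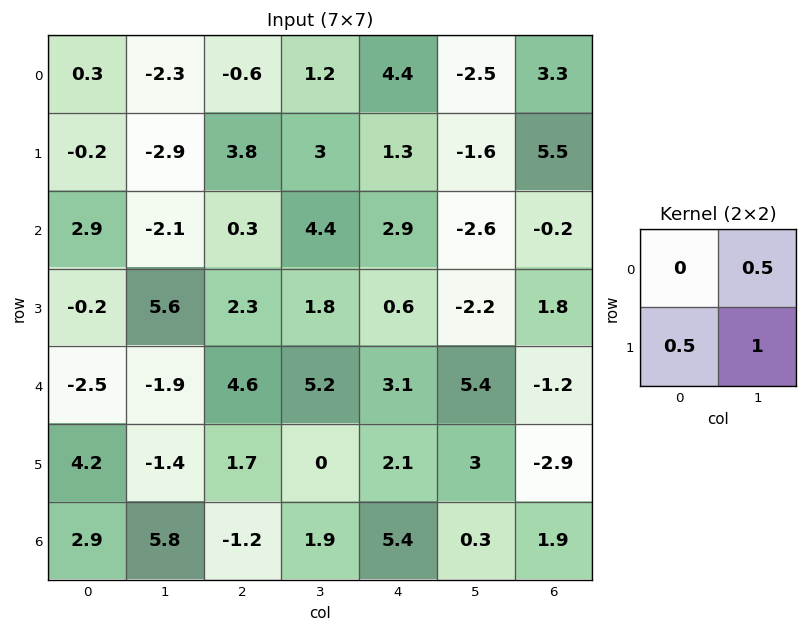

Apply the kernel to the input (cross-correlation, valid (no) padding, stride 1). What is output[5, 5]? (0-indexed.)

The receptive field on the input at this output position is [3 -2.9 / 0.3 1.9]. Elementwise product with the kernel and sum: -2.9·0.5 + 0.3·0.5 + 1.9·1.

0.6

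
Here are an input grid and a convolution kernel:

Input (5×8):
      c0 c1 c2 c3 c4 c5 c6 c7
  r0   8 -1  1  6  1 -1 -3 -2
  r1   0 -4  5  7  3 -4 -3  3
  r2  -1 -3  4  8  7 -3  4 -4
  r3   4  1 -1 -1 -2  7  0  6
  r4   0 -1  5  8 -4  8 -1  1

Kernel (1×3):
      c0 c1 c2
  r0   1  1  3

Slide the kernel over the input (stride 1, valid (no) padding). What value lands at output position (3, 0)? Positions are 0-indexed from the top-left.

The receptive field on the input at this output position is [4 1 -1]. Elementwise product with the kernel and sum: 4·1 + 1·1 + -1·3.

2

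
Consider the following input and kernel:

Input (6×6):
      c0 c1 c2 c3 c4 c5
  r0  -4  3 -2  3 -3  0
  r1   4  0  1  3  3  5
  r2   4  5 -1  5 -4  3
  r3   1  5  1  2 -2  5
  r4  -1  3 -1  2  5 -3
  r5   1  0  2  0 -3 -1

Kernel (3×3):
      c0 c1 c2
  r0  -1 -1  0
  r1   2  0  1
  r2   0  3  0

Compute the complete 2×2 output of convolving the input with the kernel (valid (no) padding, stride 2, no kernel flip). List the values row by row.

Output[0,0]: The receptive field on the input at this output position is [-4 3 -2 / 4 0 1 / 4 5 -1]. Elementwise product with the kernel and sum: -4·-1 + 3·-1 + 4·2 + 1·1 + 5·3.
Output[0,1]: The receptive field on the input at this output position is [-2 3 -3 / 1 3 3 / -1 5 -4]. Elementwise product with the kernel and sum: -2·-1 + 3·-1 + 1·2 + 3·1 + 5·3.

25 19
3 2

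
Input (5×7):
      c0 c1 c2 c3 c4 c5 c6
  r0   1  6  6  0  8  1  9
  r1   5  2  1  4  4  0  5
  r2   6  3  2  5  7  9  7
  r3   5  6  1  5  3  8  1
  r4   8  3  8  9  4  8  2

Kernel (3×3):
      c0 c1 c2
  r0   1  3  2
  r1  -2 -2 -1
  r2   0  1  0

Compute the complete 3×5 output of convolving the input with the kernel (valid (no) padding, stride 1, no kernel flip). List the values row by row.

Output[0,0]: The receptive field on the input at this output position is [1 6 6 / 5 2 1 / 6 3 2]. Elementwise product with the kernel and sum: 1·1 + 6·3 + 6·2 + 5·-2 + 2·-2 + 1·-1 + 3·1.
Output[0,1]: The receptive field on the input at this output position is [6 6 0 / 2 1 4 / 3 2 5]. Elementwise product with the kernel and sum: 6·1 + 6·3 + 0·2 + 2·-2 + 1·-2 + 4·-1 + 2·1.

19 16 13 17 25
-1 -1 5 -14 -17
-1 8 25 24 33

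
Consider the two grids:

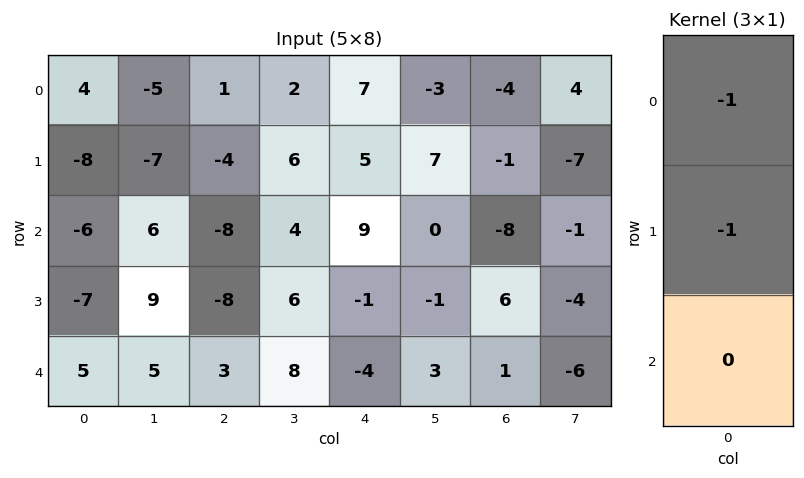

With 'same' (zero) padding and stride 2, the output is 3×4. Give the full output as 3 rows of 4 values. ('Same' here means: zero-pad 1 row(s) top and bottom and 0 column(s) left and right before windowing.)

Output[0,0]: The receptive field on the zero-padded input at this output position is [0 / 4 / -8]. Elementwise product with the kernel and sum: 0·-1 + 4·-1.
Output[0,1]: The receptive field on the zero-padded input at this output position is [0 / 1 / -4]. Elementwise product with the kernel and sum: 0·-1 + 1·-1.

-4 -1 -7 4
14 12 -14 9
2 5 5 -7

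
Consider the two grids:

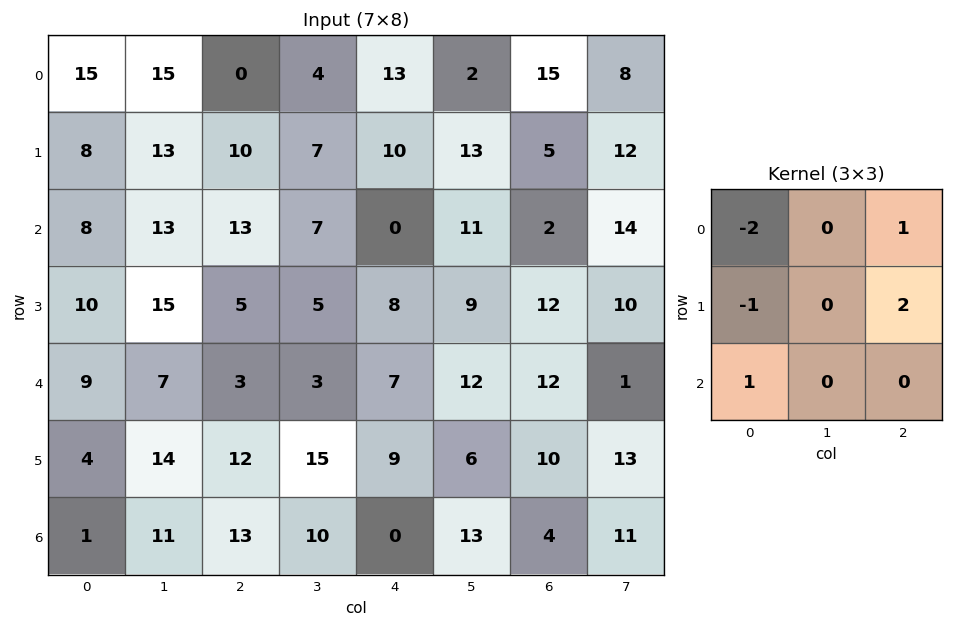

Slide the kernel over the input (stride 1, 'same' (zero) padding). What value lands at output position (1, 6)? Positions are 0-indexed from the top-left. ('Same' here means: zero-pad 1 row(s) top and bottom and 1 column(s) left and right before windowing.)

26

The receptive field on the zero-padded input at this output position is [2 15 8 / 13 5 12 / 11 2 14]. Elementwise product with the kernel and sum: 2·-2 + 8·1 + 13·-1 + 12·2 + 11·1.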